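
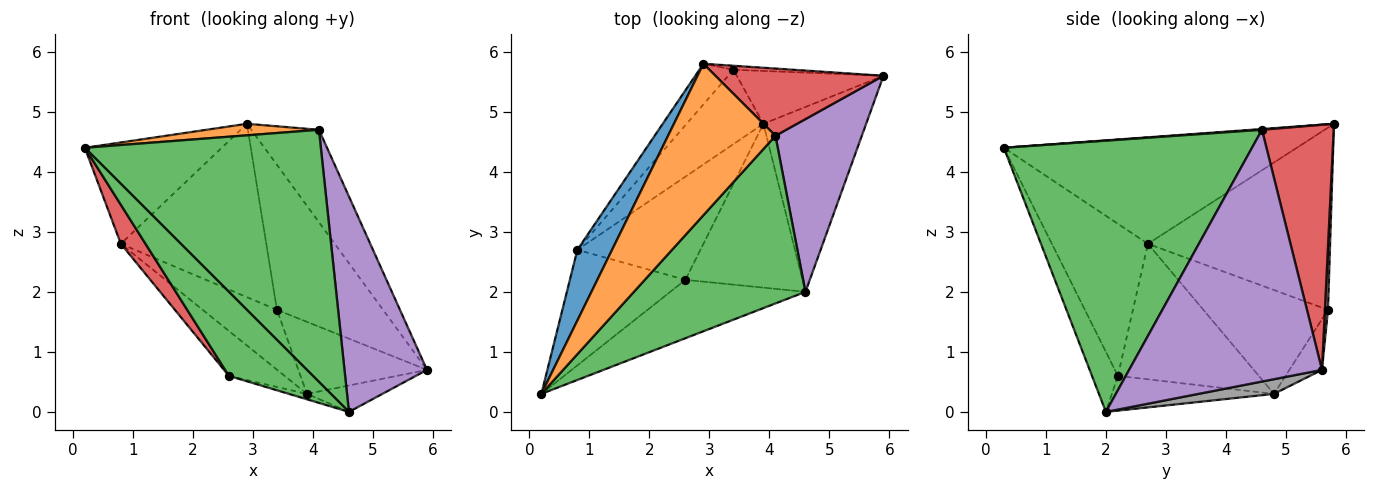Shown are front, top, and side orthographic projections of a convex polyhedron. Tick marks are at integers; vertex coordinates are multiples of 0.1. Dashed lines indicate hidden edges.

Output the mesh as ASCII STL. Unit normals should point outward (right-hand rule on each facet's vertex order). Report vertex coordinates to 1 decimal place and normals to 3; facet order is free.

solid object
 facet normal -0.869 0.406 0.283
  outer loop
   vertex 0.8 2.7 2.8
   vertex 0.2 0.3 4.4
   vertex 2.9 5.8 4.8
  endloop
 endfacet
 facet normal 0.007 -0.076 0.997
  outer loop
   vertex 4.1 4.6 4.7
   vertex 2.9 5.8 4.8
   vertex 0.2 0.3 4.4
  endloop
 endfacet
 facet normal 0.659 -0.627 0.417
  outer loop
   vertex 4.1 4.6 4.7
   vertex 0.2 0.3 4.4
   vertex 4.6 2.0 0.0
  endloop
 endfacet
 facet normal 0.651 0.614 0.446
  outer loop
   vertex 4.1 4.6 4.7
   vertex 5.9 5.6 0.7
   vertex 2.9 5.8 4.8
  endloop
 endfacet
 facet normal 0.877 -0.375 0.301
  outer loop
   vertex 4.1 4.6 4.7
   vertex 4.6 2.0 0.0
   vertex 5.9 5.6 0.7
  endloop
 endfacet
 facet normal 0.029 0.999 -0.028
  outer loop
   vertex 3.4 5.7 1.7
   vertex 2.9 5.8 4.8
   vertex 5.9 5.6 0.7
  endloop
 endfacet
 facet normal -0.773 0.617 -0.145
  outer loop
   vertex 3.4 5.7 1.7
   vertex 0.8 2.7 2.8
   vertex 2.9 5.8 4.8
  endloop
 endfacet
 facet normal 0.140 0.140 -0.980
  outer loop
   vertex 3.9 4.8 0.3
   vertex 5.9 5.6 0.7
   vertex 4.6 2.0 0.0
  endloop
 endfacet
 facet normal -0.200 0.790 -0.579
  outer loop
   vertex 3.9 4.8 0.3
   vertex 3.4 5.7 1.7
   vertex 5.9 5.6 0.7
  endloop
 endfacet
 facet normal -0.725 0.432 -0.537
  outer loop
   vertex 3.9 4.8 0.3
   vertex 0.8 2.7 2.8
   vertex 3.4 5.7 1.7
  endloop
 endfacet
 facet normal -0.284 0.032 -0.958
  outer loop
   vertex 2.6 2.2 0.6
   vertex 3.9 4.8 0.3
   vertex 4.6 2.0 0.0
  endloop
 endfacet
 facet normal -0.711 0.281 -0.645
  outer loop
   vertex 2.6 2.2 0.6
   vertex 0.8 2.7 2.8
   vertex 3.9 4.8 0.3
  endloop
 endfacet
 facet normal -0.246 -0.796 -0.553
  outer loop
   vertex 2.6 2.2 0.6
   vertex 4.6 2.0 0.0
   vertex 0.2 0.3 4.4
  endloop
 endfacet
 facet normal -0.780 -0.200 -0.593
  outer loop
   vertex 2.6 2.2 0.6
   vertex 0.2 0.3 4.4
   vertex 0.8 2.7 2.8
  endloop
 endfacet
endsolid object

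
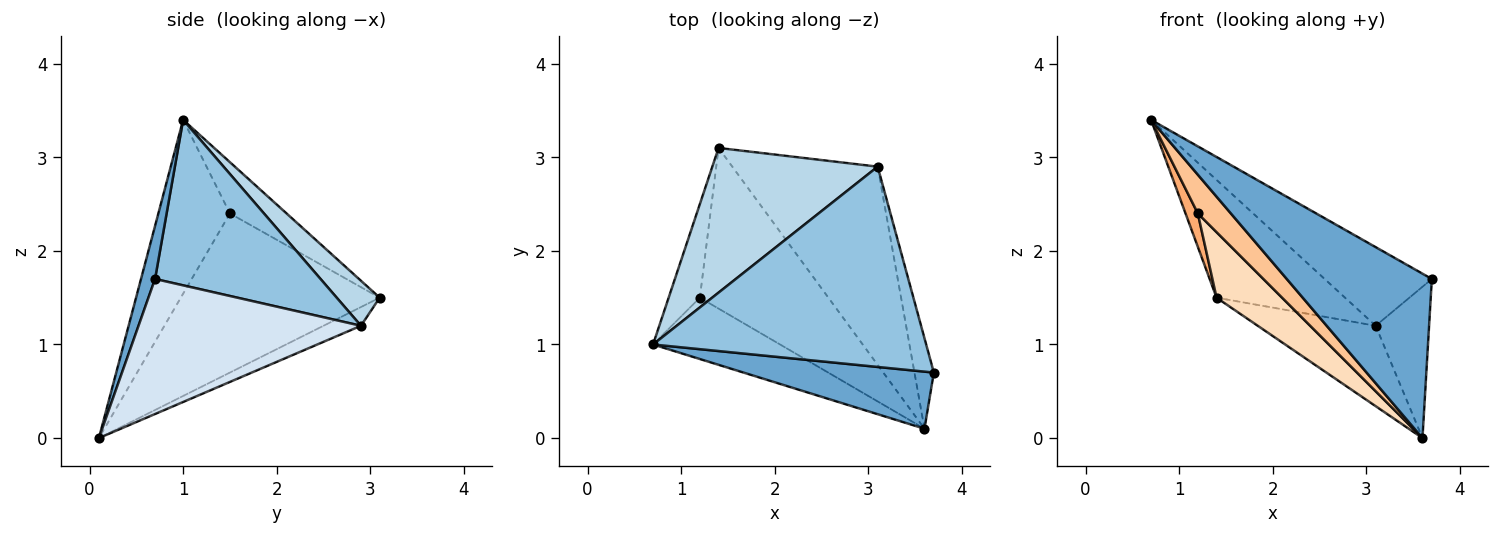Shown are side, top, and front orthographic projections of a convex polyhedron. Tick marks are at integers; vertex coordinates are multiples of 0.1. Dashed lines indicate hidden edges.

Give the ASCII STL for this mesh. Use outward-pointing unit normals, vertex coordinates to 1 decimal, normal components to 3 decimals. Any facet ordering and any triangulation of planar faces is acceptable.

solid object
 facet normal 0.091 -0.941 0.327
  outer loop
   vertex 3.6 0.1 0.0
   vertex 3.7 0.7 1.7
   vertex 0.7 1.0 3.4
  endloop
 endfacet
 facet normal 0.491 0.318 0.811
  outer loop
   vertex 3.1 2.9 1.2
   vertex 0.7 1.0 3.4
   vertex 3.7 0.7 1.7
  endloop
 endfacet
 facet normal 0.207 0.618 0.759
  outer loop
   vertex 3.1 2.9 1.2
   vertex 1.4 3.1 1.5
   vertex 0.7 1.0 3.4
  endloop
 endfacet
 facet normal 0.963 0.231 -0.138
  outer loop
   vertex 3.1 2.9 1.2
   vertex 3.7 0.7 1.7
   vertex 3.6 0.1 0.0
  endloop
 endfacet
 facet normal -0.118 0.373 -0.920
  outer loop
   vertex 3.1 2.9 1.2
   vertex 3.6 0.1 0.0
   vertex 1.4 3.1 1.5
  endloop
 endfacet
 facet normal -0.840 -0.183 -0.511
  outer loop
   vertex 1.2 1.5 2.4
   vertex 0.7 1.0 3.4
   vertex 1.4 3.1 1.5
  endloop
 endfacet
 facet normal -0.757 -0.349 -0.553
  outer loop
   vertex 1.2 1.5 2.4
   vertex 3.6 0.1 0.0
   vertex 0.7 1.0 3.4
  endloop
 endfacet
 facet normal -0.754 -0.248 -0.609
  outer loop
   vertex 1.2 1.5 2.4
   vertex 1.4 3.1 1.5
   vertex 3.6 0.1 0.0
  endloop
 endfacet
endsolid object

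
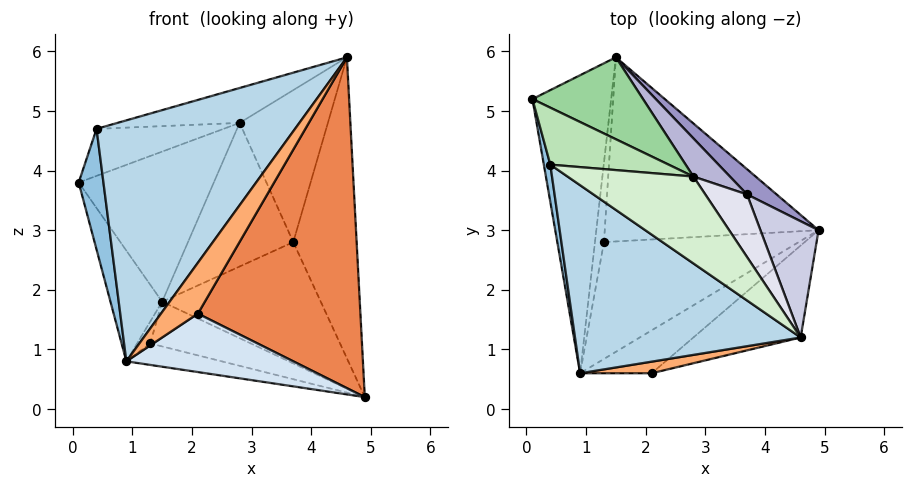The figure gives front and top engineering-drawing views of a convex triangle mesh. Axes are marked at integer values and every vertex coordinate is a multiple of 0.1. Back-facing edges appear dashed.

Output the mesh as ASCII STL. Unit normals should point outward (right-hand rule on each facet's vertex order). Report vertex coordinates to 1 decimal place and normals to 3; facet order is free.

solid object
 facet normal -0.834 0.192 -0.517
  outer loop
   vertex 1.5 5.9 1.8
   vertex 0.9 0.6 0.8
   vertex 0.1 5.2 3.8
  endloop
 endfacet
 facet normal -0.975 -0.212 0.066
  outer loop
   vertex 0.4 4.1 4.7
   vertex 0.1 5.2 3.8
   vertex 0.9 0.6 0.8
  endloop
 endfacet
 facet normal -0.584 -0.640 0.499
  outer loop
   vertex 0.4 4.1 4.7
   vertex 0.9 0.6 0.8
   vertex 4.6 1.2 5.9
  endloop
 endfacet
 facet normal 0.367 -0.750 -0.551
  outer loop
   vertex 2.1 0.6 1.6
   vertex 0.9 0.6 0.8
   vertex 4.9 3.0 0.2
  endloop
 endfacet
 facet normal 0.569 -0.792 -0.220
  outer loop
   vertex 2.1 0.6 1.6
   vertex 4.9 3.0 0.2
   vertex 4.6 1.2 5.9
  endloop
 endfacet
 facet normal -0.147 -0.964 0.220
  outer loop
   vertex 2.1 0.6 1.6
   vertex 4.6 1.2 5.9
   vertex 0.9 0.6 0.8
  endloop
 endfacet
 facet normal -0.248 0.175 -0.953
  outer loop
   vertex 1.3 2.8 1.1
   vertex 4.9 3.0 0.2
   vertex 0.9 0.6 0.8
  endloop
 endfacet
 facet normal -0.248 0.229 -0.941
  outer loop
   vertex 1.3 2.8 1.1
   vertex 1.5 5.9 1.8
   vertex 4.9 3.0 0.2
  endloop
 endfacet
 facet normal -0.592 0.214 -0.777
  outer loop
   vertex 1.3 2.8 1.1
   vertex 0.9 0.6 0.8
   vertex 1.5 5.9 1.8
  endloop
 endfacet
 facet normal 0.238 0.853 0.465
  outer loop
   vertex 2.8 3.9 4.8
   vertex 1.5 5.9 1.8
   vertex 0.1 5.2 3.8
  endloop
 endfacet
 facet normal 0.021 0.637 0.771
  outer loop
   vertex 2.8 3.9 4.8
   vertex 0.1 5.2 3.8
   vertex 0.4 4.1 4.7
  endloop
 endfacet
 facet normal -0.008 0.373 0.928
  outer loop
   vertex 2.8 3.9 4.8
   vertex 0.4 4.1 4.7
   vertex 4.6 1.2 5.9
  endloop
 endfacet
 facet normal 0.681 0.717 0.149
  outer loop
   vertex 3.7 3.6 2.8
   vertex 4.9 3.0 0.2
   vertex 1.5 5.9 1.8
  endloop
 endfacet
 facet normal 0.666 0.721 0.192
  outer loop
   vertex 3.7 3.6 2.8
   vertex 1.5 5.9 1.8
   vertex 2.8 3.9 4.8
  endloop
 endfacet
 facet normal 0.780 0.584 0.225
  outer loop
   vertex 3.7 3.6 2.8
   vertex 4.6 1.2 5.9
   vertex 4.9 3.0 0.2
  endloop
 endfacet
 facet normal 0.756 0.605 0.249
  outer loop
   vertex 3.7 3.6 2.8
   vertex 2.8 3.9 4.8
   vertex 4.6 1.2 5.9
  endloop
 endfacet
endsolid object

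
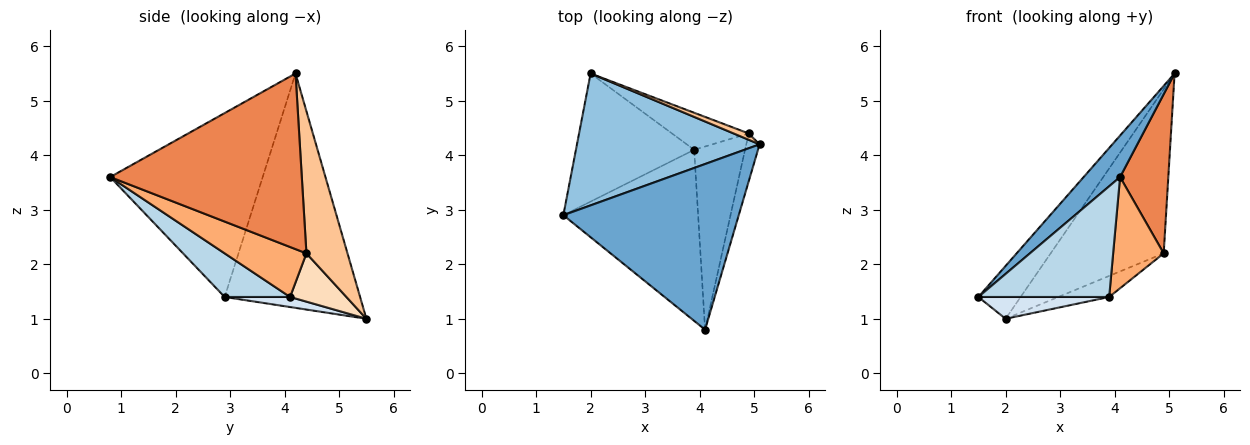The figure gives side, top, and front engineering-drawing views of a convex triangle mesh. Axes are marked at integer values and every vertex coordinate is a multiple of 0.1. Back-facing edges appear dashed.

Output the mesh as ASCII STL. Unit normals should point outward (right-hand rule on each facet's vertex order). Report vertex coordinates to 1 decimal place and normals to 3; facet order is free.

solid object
 facet normal -0.713 -0.170 0.680
  outer loop
   vertex 4.1 0.8 3.6
   vertex 5.1 4.2 5.5
   vertex 1.5 2.9 1.4
  endloop
 endfacet
 facet normal -0.766 0.239 0.597
  outer loop
   vertex 2.0 5.5 1.0
   vertex 1.5 2.9 1.4
   vertex 5.1 4.2 5.5
  endloop
 endfacet
 facet normal 0.262 -0.524 -0.810
  outer loop
   vertex 3.9 4.1 1.4
   vertex 4.1 0.8 3.6
   vertex 1.5 2.9 1.4
  endloop
 endfacet
 facet normal 0.084 -0.167 -0.982
  outer loop
   vertex 3.9 4.1 1.4
   vertex 1.5 2.9 1.4
   vertex 2.0 5.5 1.0
  endloop
 endfacet
 facet normal 0.967 -0.243 -0.073
  outer loop
   vertex 4.9 4.4 2.2
   vertex 5.1 4.2 5.5
   vertex 4.1 0.8 3.6
  endloop
 endfacet
 facet normal 0.643 -0.397 -0.655
  outer loop
   vertex 4.9 4.4 2.2
   vertex 4.1 0.8 3.6
   vertex 3.9 4.1 1.4
  endloop
 endfacet
 facet normal 0.341 0.939 0.036
  outer loop
   vertex 4.9 4.4 2.2
   vertex 2.0 5.5 1.0
   vertex 5.1 4.2 5.5
  endloop
 endfacet
 facet normal 0.480 0.434 -0.763
  outer loop
   vertex 4.9 4.4 2.2
   vertex 3.9 4.1 1.4
   vertex 2.0 5.5 1.0
  endloop
 endfacet
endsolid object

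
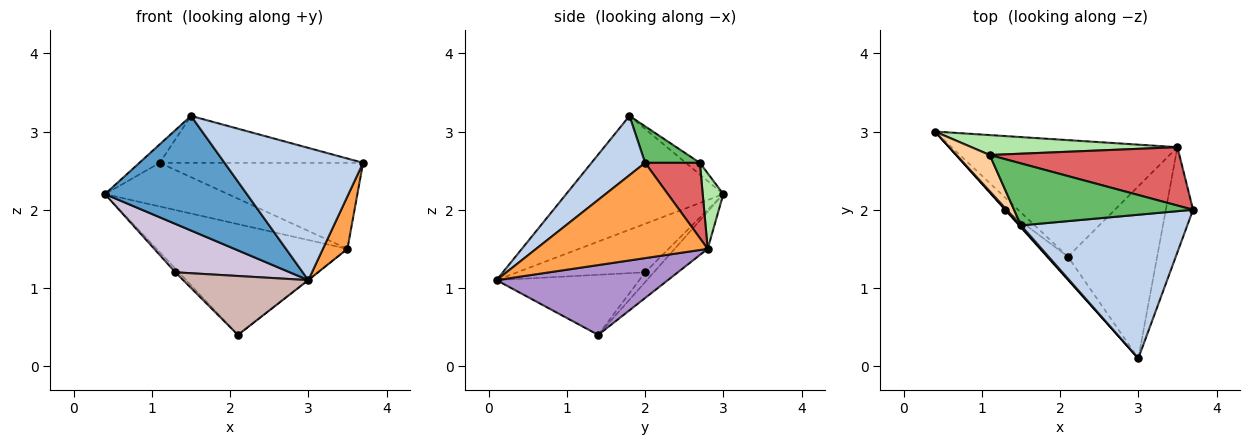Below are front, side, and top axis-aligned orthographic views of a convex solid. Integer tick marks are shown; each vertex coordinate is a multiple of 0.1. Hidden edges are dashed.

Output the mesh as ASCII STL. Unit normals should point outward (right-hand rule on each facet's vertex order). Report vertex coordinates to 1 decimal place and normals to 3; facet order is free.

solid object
 facet normal -0.742 -0.670 0.012
  outer loop
   vertex 1.5 1.8 3.2
   vertex 0.4 3.0 2.2
   vertex 3.0 0.1 1.1
  endloop
 endfacet
 facet normal 0.254 -0.655 0.712
  outer loop
   vertex 1.5 1.8 3.2
   vertex 3.0 0.1 1.1
   vertex 3.7 2.0 2.6
  endloop
 endfacet
 facet normal 0.953 -0.136 -0.272
  outer loop
   vertex 3.5 2.8 1.5
   vertex 3.7 2.0 2.6
   vertex 3.0 0.1 1.1
  endloop
 endfacet
 facet normal -0.300 0.433 0.850
  outer loop
   vertex 1.1 2.7 2.6
   vertex 0.4 3.0 2.2
   vertex 1.5 1.8 3.2
  endloop
 endfacet
 facet normal 0.160 0.596 0.787
  outer loop
   vertex 1.1 2.7 2.6
   vertex 1.5 1.8 3.2
   vertex 3.7 2.0 2.6
  endloop
 endfacet
 facet normal 0.151 0.899 0.411
  outer loop
   vertex 1.1 2.7 2.6
   vertex 3.5 2.8 1.5
   vertex 0.4 3.0 2.2
  endloop
 endfacet
 facet normal 0.217 0.808 0.548
  outer loop
   vertex 1.1 2.7 2.6
   vertex 3.7 2.0 2.6
   vertex 3.5 2.8 1.5
  endloop
 endfacet
 facet normal -0.118 0.684 -0.720
  outer loop
   vertex 2.1 1.4 0.4
   vertex 0.4 3.0 2.2
   vertex 3.5 2.8 1.5
  endloop
 endfacet
 facet normal 0.616 0.003 -0.788
  outer loop
   vertex 2.1 1.4 0.4
   vertex 3.5 2.8 1.5
   vertex 3.0 0.1 1.1
  endloop
 endfacet
 facet normal -0.745 -0.667 -0.004
  outer loop
   vertex 1.3 2.0 1.2
   vertex 3.0 0.1 1.1
   vertex 0.4 3.0 2.2
  endloop
 endfacet
 facet normal -0.592 0.237 -0.770
  outer loop
   vertex 1.3 2.0 1.2
   vertex 0.4 3.0 2.2
   vertex 2.1 1.4 0.4
  endloop
 endfacet
 facet normal -0.728 -0.638 -0.249
  outer loop
   vertex 1.3 2.0 1.2
   vertex 2.1 1.4 0.4
   vertex 3.0 0.1 1.1
  endloop
 endfacet
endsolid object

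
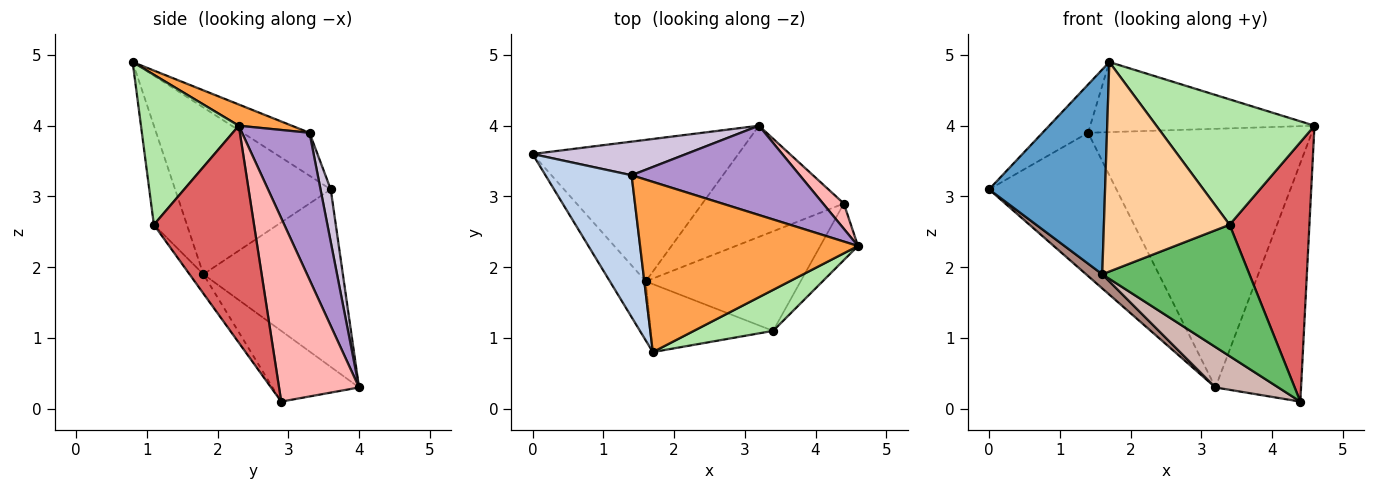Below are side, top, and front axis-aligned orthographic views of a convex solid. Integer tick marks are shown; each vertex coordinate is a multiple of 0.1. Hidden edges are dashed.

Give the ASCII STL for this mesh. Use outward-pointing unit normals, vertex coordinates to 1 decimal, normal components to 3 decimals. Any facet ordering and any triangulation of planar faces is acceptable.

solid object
 facet normal -0.790 -0.589 -0.170
  outer loop
   vertex 1.6 1.8 1.9
   vertex 1.7 0.8 4.9
   vertex 0.0 3.6 3.1
  endloop
 endfacet
 facet normal -0.427 0.291 0.856
  outer loop
   vertex 1.4 3.3 3.9
   vertex 0.0 3.6 3.1
   vertex 1.7 0.8 4.9
  endloop
 endfacet
 facet normal 0.090 0.379 0.921
  outer loop
   vertex 1.4 3.3 3.9
   vertex 1.7 0.8 4.9
   vertex 4.6 2.3 4.0
  endloop
 endfacet
 facet normal -0.242 -0.923 -0.300
  outer loop
   vertex 3.4 1.1 2.6
   vertex 1.7 0.8 4.9
   vertex 1.6 1.8 1.9
  endloop
 endfacet
 facet normal -0.075 -0.795 -0.602
  outer loop
   vertex 3.4 1.1 2.6
   vertex 1.6 1.8 1.9
   vertex 4.4 2.9 0.1
  endloop
 endfacet
 facet normal 0.507 -0.819 0.268
  outer loop
   vertex 3.4 1.1 2.6
   vertex 4.6 2.3 4.0
   vertex 1.7 0.8 4.9
  endloop
 endfacet
 facet normal 0.775 -0.618 -0.135
  outer loop
   vertex 3.4 1.1 2.6
   vertex 4.4 2.9 0.1
   vertex 4.6 2.3 4.0
  endloop
 endfacet
 facet normal 0.681 0.729 0.077
  outer loop
   vertex 3.2 4.0 0.3
   vertex 4.6 2.3 4.0
   vertex 4.4 2.9 0.1
  endloop
 endfacet
 facet normal 0.274 0.909 0.314
  outer loop
   vertex 3.2 4.0 0.3
   vertex 1.4 3.3 3.9
   vertex 4.6 2.3 4.0
  endloop
 endfacet
 facet normal 0.078 0.971 0.228
  outer loop
   vertex 3.2 4.0 0.3
   vertex 0.0 3.6 3.1
   vertex 1.4 3.3 3.9
  endloop
 endfacet
 facet normal -0.651 -0.076 -0.755
  outer loop
   vertex 3.2 4.0 0.3
   vertex 1.6 1.8 1.9
   vertex 0.0 3.6 3.1
  endloop
 endfacet
 facet normal -0.425 -0.309 -0.851
  outer loop
   vertex 3.2 4.0 0.3
   vertex 4.4 2.9 0.1
   vertex 1.6 1.8 1.9
  endloop
 endfacet
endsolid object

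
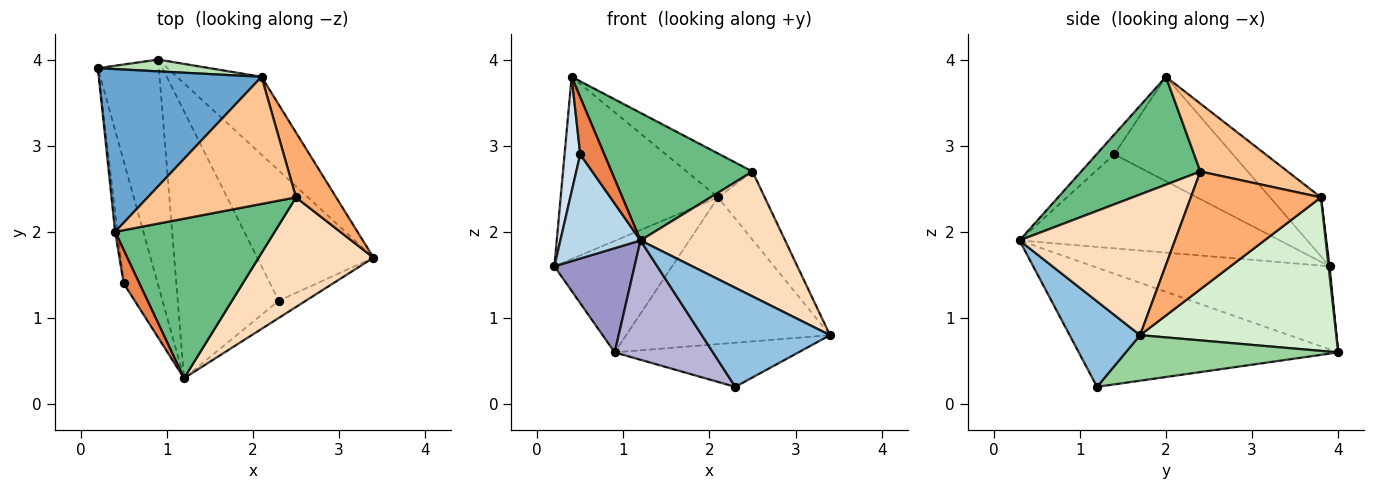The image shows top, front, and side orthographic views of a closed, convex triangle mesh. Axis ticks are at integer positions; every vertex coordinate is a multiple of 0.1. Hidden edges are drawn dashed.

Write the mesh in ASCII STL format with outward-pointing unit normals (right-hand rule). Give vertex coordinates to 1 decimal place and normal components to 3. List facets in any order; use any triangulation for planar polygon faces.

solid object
 facet normal -0.234 0.725 0.648
  outer loop
   vertex 2.1 3.8 2.4
   vertex 0.2 3.9 1.6
   vertex 0.4 2.0 3.8
  endloop
 endfacet
 facet normal 0.476 -0.866 -0.151
  outer loop
   vertex 2.3 1.2 0.2
   vertex 3.4 1.7 0.8
   vertex 1.2 0.3 1.9
  endloop
 endfacet
 facet normal -0.903 -0.278 -0.326
  outer loop
   vertex 0.5 1.4 2.9
   vertex 0.2 3.9 1.6
   vertex 1.2 0.3 1.9
  endloop
 endfacet
 facet normal -0.991 -0.131 -0.023
  outer loop
   vertex 0.5 1.4 2.9
   vertex 0.4 2.0 3.8
   vertex 0.2 3.9 1.6
  endloop
 endfacet
 facet normal -0.536 -0.729 0.426
  outer loop
   vertex 0.5 1.4 2.9
   vertex 1.2 0.3 1.9
   vertex 0.4 2.0 3.8
  endloop
 endfacet
 facet normal 0.896 0.322 0.306
  outer loop
   vertex 2.5 2.4 2.7
   vertex 3.4 1.7 0.8
   vertex 2.1 3.8 2.4
  endloop
 endfacet
 facet normal 0.397 0.299 0.867
  outer loop
   vertex 2.5 2.4 2.7
   vertex 2.1 3.8 2.4
   vertex 0.4 2.0 3.8
  endloop
 endfacet
 facet normal 0.629 -0.585 0.513
  outer loop
   vertex 2.5 2.4 2.7
   vertex 1.2 0.3 1.9
   vertex 3.4 1.7 0.8
  endloop
 endfacet
 facet normal 0.467 -0.552 0.691
  outer loop
   vertex 2.5 2.4 2.7
   vertex 0.4 2.0 3.8
   vertex 1.2 0.3 1.9
  endloop
 endfacet
 facet normal 0.348 0.301 -0.888
  outer loop
   vertex 0.9 4.0 0.6
   vertex 3.4 1.7 0.8
   vertex 2.3 1.2 0.2
  endloop
 endfacet
 facet normal 0.008 0.994 0.105
  outer loop
   vertex 0.9 4.0 0.6
   vertex 0.2 3.9 1.6
   vertex 2.1 3.8 2.4
  endloop
 endfacet
 facet normal 0.648 0.673 -0.357
  outer loop
   vertex 0.9 4.0 0.6
   vertex 2.1 3.8 2.4
   vertex 3.4 1.7 0.8
  endloop
 endfacet
 facet normal -0.778 -0.264 -0.571
  outer loop
   vertex 0.9 4.0 0.6
   vertex 1.2 0.3 1.9
   vertex 0.2 3.9 1.6
  endloop
 endfacet
 facet normal -0.733 -0.278 -0.621
  outer loop
   vertex 0.9 4.0 0.6
   vertex 2.3 1.2 0.2
   vertex 1.2 0.3 1.9
  endloop
 endfacet
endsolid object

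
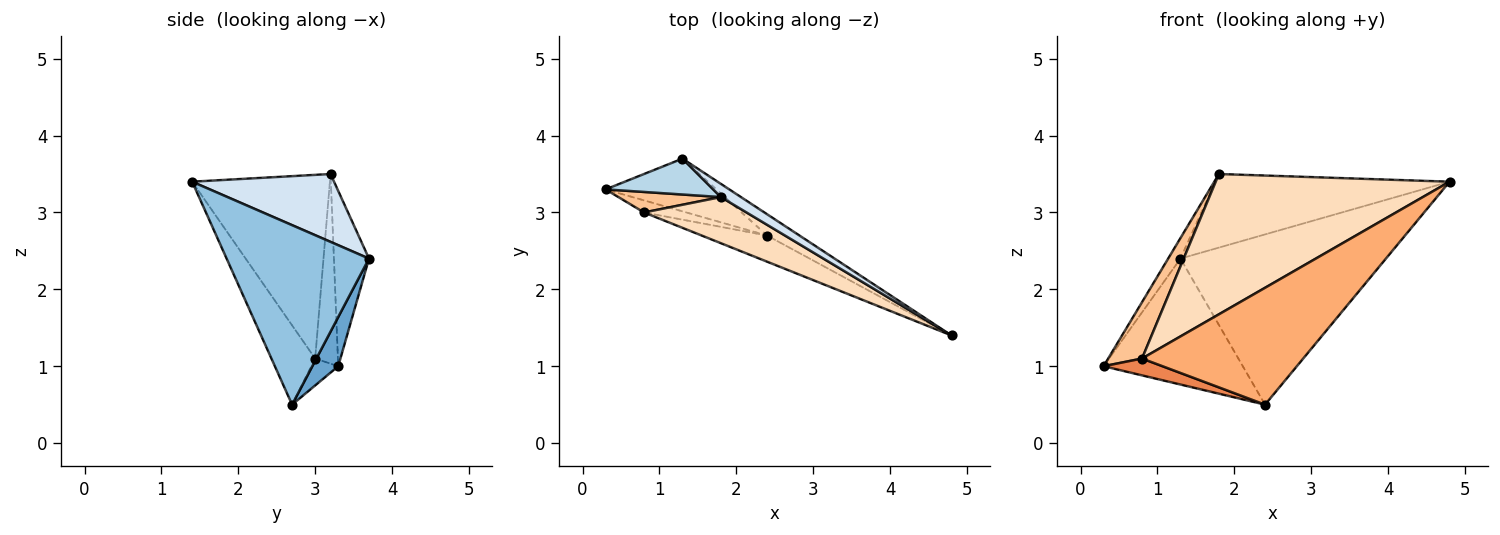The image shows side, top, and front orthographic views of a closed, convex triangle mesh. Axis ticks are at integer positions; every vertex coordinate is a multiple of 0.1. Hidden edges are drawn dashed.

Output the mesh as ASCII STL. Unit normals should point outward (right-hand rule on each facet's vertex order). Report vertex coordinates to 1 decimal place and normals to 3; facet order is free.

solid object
 facet normal 0.169 0.909 -0.381
  outer loop
   vertex 2.4 2.7 0.5
   vertex 0.3 3.3 1.0
   vertex 1.3 3.7 2.4
  endloop
 endfacet
 facet normal 0.567 0.818 -0.102
  outer loop
   vertex 2.4 2.7 0.5
   vertex 1.3 3.7 2.4
   vertex 4.8 1.4 3.4
  endloop
 endfacet
 facet normal -0.816 0.286 0.501
  outer loop
   vertex 1.8 3.2 3.5
   vertex 1.3 3.7 2.4
   vertex 0.3 3.3 1.0
  endloop
 endfacet
 facet normal 0.512 0.845 0.151
  outer loop
   vertex 1.8 3.2 3.5
   vertex 4.8 1.4 3.4
   vertex 1.3 3.7 2.4
  endloop
 endfacet
 facet normal -0.348 -0.762 -0.547
  outer loop
   vertex 0.8 3.0 1.1
   vertex 0.3 3.3 1.0
   vertex 2.4 2.7 0.5
  endloop
 endfacet
 facet normal -0.256 -0.943 -0.211
  outer loop
   vertex 0.8 3.0 1.1
   vertex 2.4 2.7 0.5
   vertex 4.8 1.4 3.4
  endloop
 endfacet
 facet normal -0.534 -0.794 0.289
  outer loop
   vertex 0.8 3.0 1.1
   vertex 1.8 3.2 3.5
   vertex 0.3 3.3 1.0
  endloop
 endfacet
 facet normal -0.488 -0.829 0.273
  outer loop
   vertex 0.8 3.0 1.1
   vertex 4.8 1.4 3.4
   vertex 1.8 3.2 3.5
  endloop
 endfacet
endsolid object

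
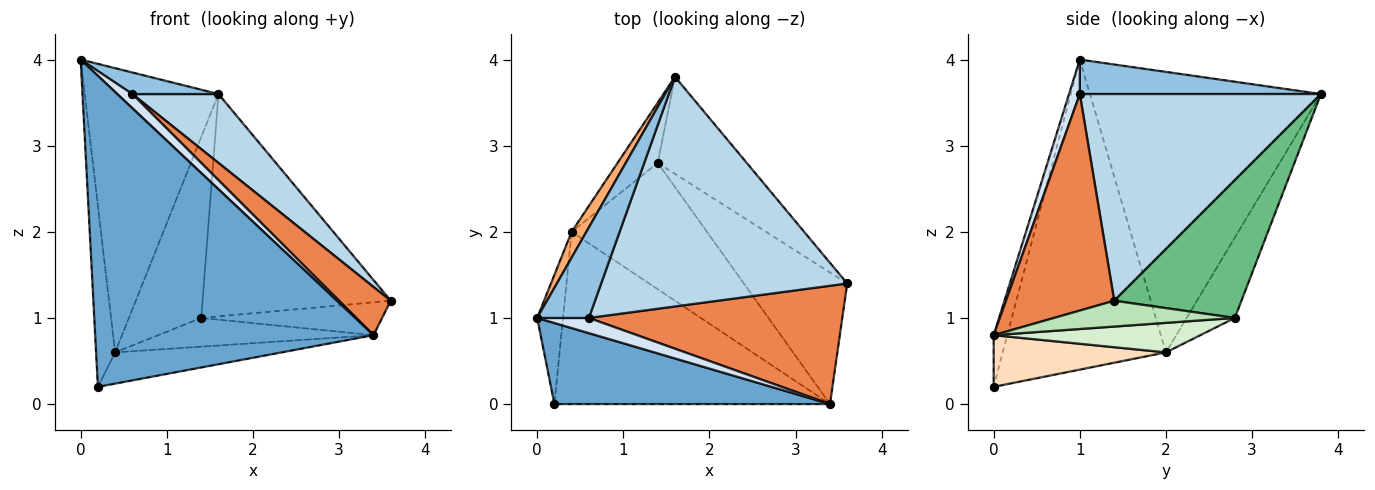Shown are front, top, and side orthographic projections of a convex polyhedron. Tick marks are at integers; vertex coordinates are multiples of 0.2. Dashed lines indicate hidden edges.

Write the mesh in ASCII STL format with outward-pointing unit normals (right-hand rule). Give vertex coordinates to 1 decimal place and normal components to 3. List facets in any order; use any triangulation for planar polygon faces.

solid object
 facet normal -0.047 -0.967 0.252
  outer loop
   vertex 3.4 0.0 0.8
   vertex 0.0 1.0 4.0
   vertex 0.2 0.0 0.2
  endloop
 endfacet
 facet normal 0.544 -0.194 0.816
  outer loop
   vertex 0.6 1.0 3.6
   vertex 1.6 3.8 3.6
   vertex 0.0 1.0 4.0
  endloop
 endfacet
 facet normal 0.627 -0.224 0.746
  outer loop
   vertex 0.6 1.0 3.6
   vertex 3.6 1.4 1.2
   vertex 1.6 3.8 3.6
  endloop
 endfacet
 facet normal 0.438 -0.613 0.657
  outer loop
   vertex 0.6 1.0 3.6
   vertex 0.0 1.0 4.0
   vertex 3.4 0.0 0.8
  endloop
 endfacet
 facet normal 0.620 -0.296 0.726
  outer loop
   vertex 0.6 1.0 3.6
   vertex 3.4 0.0 0.8
   vertex 3.6 1.4 1.2
  endloop
 endfacet
 facet normal -0.865 0.501 0.046
  outer loop
   vertex 0.4 2.0 0.6
   vertex 0.0 1.0 4.0
   vertex 1.6 3.8 3.6
  endloop
 endfacet
 facet normal -0.990 0.115 -0.082
  outer loop
   vertex 0.4 2.0 0.6
   vertex 0.2 0.0 0.2
   vertex 0.0 1.0 4.0
  endloop
 endfacet
 facet normal 0.181 0.175 -0.968
  outer loop
   vertex 0.4 2.0 0.6
   vertex 3.4 0.0 0.8
   vertex 0.2 0.0 0.2
  endloop
 endfacet
 facet normal 0.527 0.779 -0.340
  outer loop
   vertex 1.4 2.8 1.0
   vertex 1.6 3.8 3.6
   vertex 3.6 1.4 1.2
  endloop
 endfacet
 facet normal -0.535 0.802 -0.267
  outer loop
   vertex 1.4 2.8 1.0
   vertex 0.4 2.0 0.6
   vertex 1.6 3.8 3.6
  endloop
 endfacet
 facet normal 0.236 0.236 -0.943
  outer loop
   vertex 1.4 2.8 1.0
   vertex 3.6 1.4 1.2
   vertex 3.4 0.0 0.8
  endloop
 endfacet
 facet normal 0.208 0.217 -0.954
  outer loop
   vertex 1.4 2.8 1.0
   vertex 3.4 0.0 0.8
   vertex 0.4 2.0 0.6
  endloop
 endfacet
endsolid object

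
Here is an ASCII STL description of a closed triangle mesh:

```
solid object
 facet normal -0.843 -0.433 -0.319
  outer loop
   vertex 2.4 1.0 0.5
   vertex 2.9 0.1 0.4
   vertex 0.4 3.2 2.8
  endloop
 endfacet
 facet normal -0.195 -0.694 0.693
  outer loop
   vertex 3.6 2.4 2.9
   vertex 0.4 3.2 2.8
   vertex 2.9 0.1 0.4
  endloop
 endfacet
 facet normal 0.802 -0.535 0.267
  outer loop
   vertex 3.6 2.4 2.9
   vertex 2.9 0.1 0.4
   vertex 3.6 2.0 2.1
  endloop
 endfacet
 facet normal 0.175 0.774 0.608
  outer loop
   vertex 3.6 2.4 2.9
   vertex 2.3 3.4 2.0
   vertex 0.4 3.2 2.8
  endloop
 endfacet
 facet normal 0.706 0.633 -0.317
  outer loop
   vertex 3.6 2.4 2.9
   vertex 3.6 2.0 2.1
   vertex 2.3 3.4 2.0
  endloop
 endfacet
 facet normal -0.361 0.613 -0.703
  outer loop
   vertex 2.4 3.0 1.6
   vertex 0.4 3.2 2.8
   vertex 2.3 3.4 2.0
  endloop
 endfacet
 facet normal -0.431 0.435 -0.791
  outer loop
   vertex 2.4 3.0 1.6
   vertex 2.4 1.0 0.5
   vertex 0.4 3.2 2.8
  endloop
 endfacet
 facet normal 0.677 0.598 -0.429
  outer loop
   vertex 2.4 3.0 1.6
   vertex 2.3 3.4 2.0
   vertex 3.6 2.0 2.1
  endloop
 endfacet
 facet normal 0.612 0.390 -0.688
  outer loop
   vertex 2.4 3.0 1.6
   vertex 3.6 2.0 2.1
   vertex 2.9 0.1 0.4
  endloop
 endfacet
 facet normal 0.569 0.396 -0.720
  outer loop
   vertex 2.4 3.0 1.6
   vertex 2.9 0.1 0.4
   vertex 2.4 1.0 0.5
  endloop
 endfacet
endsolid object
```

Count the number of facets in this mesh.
10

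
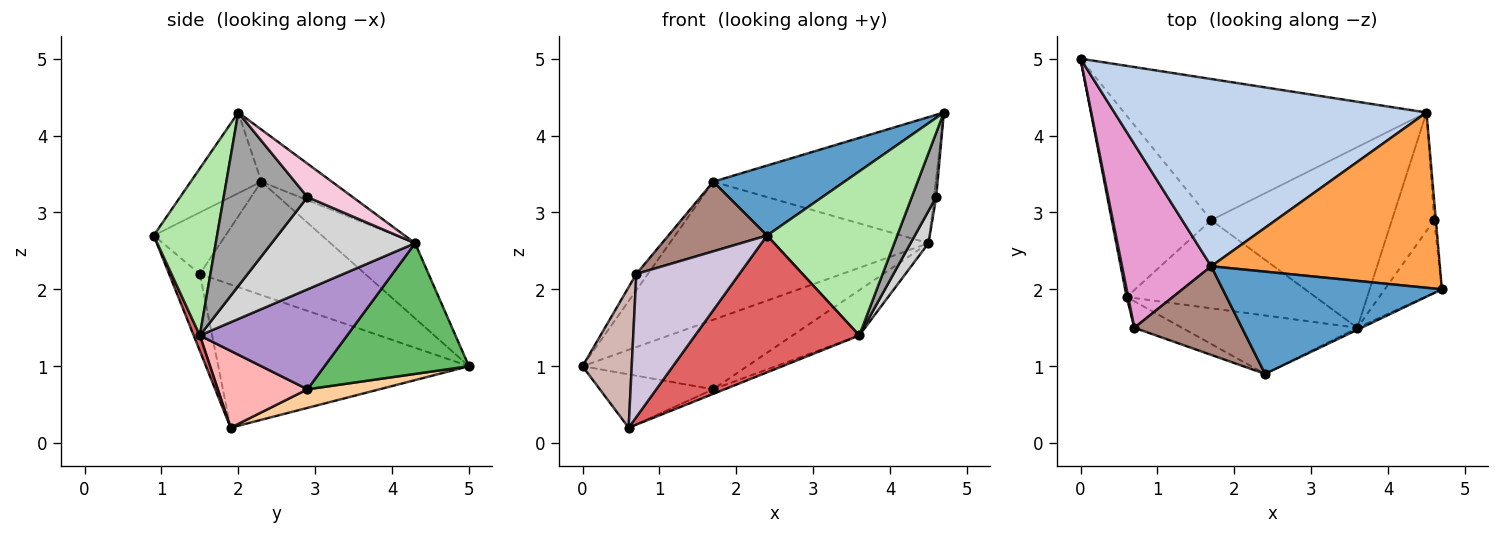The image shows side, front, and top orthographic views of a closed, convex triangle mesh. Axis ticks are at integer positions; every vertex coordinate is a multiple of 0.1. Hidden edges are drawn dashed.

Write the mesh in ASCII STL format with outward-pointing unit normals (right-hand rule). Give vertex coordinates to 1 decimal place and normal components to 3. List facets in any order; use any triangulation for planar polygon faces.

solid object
 facet normal -0.291 -0.540 0.790
  outer loop
   vertex 1.7 2.3 3.4
   vertex 2.4 0.9 2.7
   vertex 4.7 2.0 4.3
  endloop
 endfacet
 facet normal -0.190 0.583 0.790
  outer loop
   vertex 1.7 2.3 3.4
   vertex 4.5 4.3 2.6
   vertex 0.0 5.0 1.0
  endloop
 endfacet
 facet normal -0.182 0.574 0.798
  outer loop
   vertex 1.7 2.3 3.4
   vertex 4.7 2.0 4.3
   vertex 4.5 4.3 2.6
  endloop
 endfacet
 facet normal 0.177 0.278 -0.944
  outer loop
   vertex 1.7 2.9 0.7
   vertex 0.6 1.9 0.2
   vertex 0.0 5.0 1.0
  endloop
 endfacet
 facet normal 0.361 0.412 -0.836
  outer loop
   vertex 1.7 2.9 0.7
   vertex 0.0 5.0 1.0
   vertex 4.5 4.3 2.6
  endloop
 endfacet
 facet normal 0.438 -0.899 -0.011
  outer loop
   vertex 3.6 1.5 1.4
   vertex 4.7 2.0 4.3
   vertex 2.4 0.9 2.7
  endloop
 endfacet
 facet normal 0.034 -0.919 -0.392
  outer loop
   vertex 3.6 1.5 1.4
   vertex 2.4 0.9 2.7
   vertex 0.6 1.9 0.2
  endloop
 endfacet
 facet normal 0.377 0.048 -0.925
  outer loop
   vertex 3.6 1.5 1.4
   vertex 0.6 1.9 0.2
   vertex 1.7 2.9 0.7
  endloop
 endfacet
 facet normal 0.473 0.214 -0.855
  outer loop
   vertex 3.6 1.5 1.4
   vertex 1.7 2.9 0.7
   vertex 4.5 4.3 2.6
  endloop
 endfacet
 facet normal -0.282 -0.943 -0.175
  outer loop
   vertex 0.7 1.5 2.2
   vertex 0.6 1.9 0.2
   vertex 2.4 0.9 2.7
  endloop
 endfacet
 facet normal -0.410 -0.564 0.717
  outer loop
   vertex 0.7 1.5 2.2
   vertex 2.4 0.9 2.7
   vertex 1.7 2.3 3.4
  endloop
 endfacet
 facet normal -0.981 -0.193 0.011
  outer loop
   vertex 0.7 1.5 2.2
   vertex 0.0 5.0 1.0
   vertex 0.6 1.9 0.2
  endloop
 endfacet
 facet normal -0.785 0.055 0.617
  outer loop
   vertex 0.7 1.5 2.2
   vertex 1.7 2.3 3.4
   vertex 0.0 5.0 1.0
  endloop
 endfacet
 facet normal 0.998 0.050 -0.050
  outer loop
   vertex 4.6 2.9 3.2
   vertex 4.5 4.3 2.6
   vertex 4.7 2.0 4.3
  endloop
 endfacet
 facet normal 0.916 -0.267 -0.301
  outer loop
   vertex 4.6 2.9 3.2
   vertex 4.7 2.0 4.3
   vertex 3.6 1.5 1.4
  endloop
 endfacet
 facet normal 0.903 -0.113 -0.414
  outer loop
   vertex 4.6 2.9 3.2
   vertex 3.6 1.5 1.4
   vertex 4.5 4.3 2.6
  endloop
 endfacet
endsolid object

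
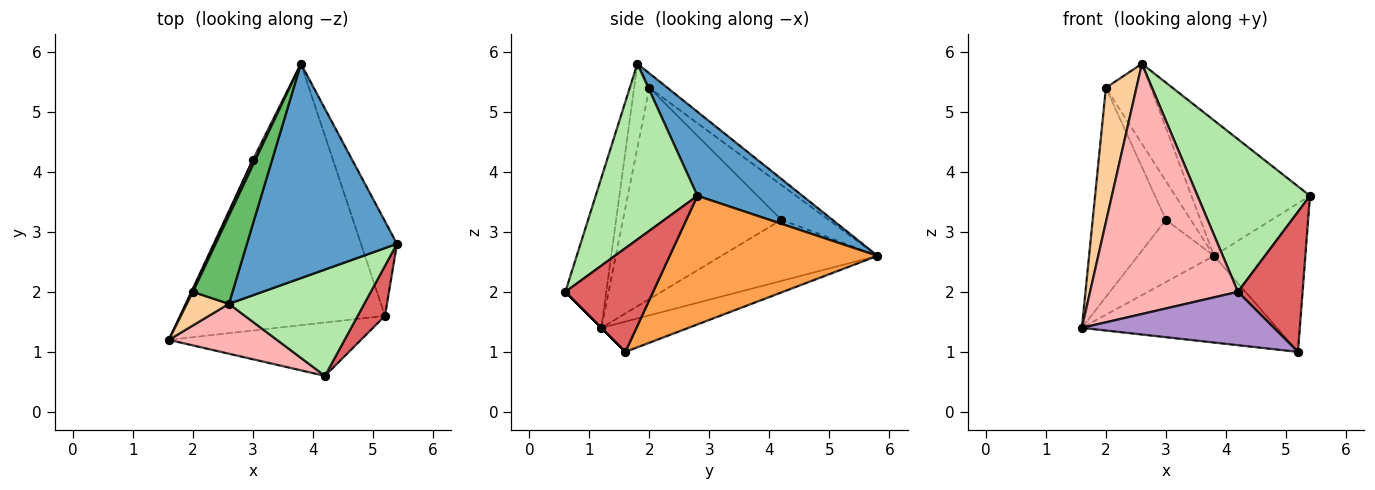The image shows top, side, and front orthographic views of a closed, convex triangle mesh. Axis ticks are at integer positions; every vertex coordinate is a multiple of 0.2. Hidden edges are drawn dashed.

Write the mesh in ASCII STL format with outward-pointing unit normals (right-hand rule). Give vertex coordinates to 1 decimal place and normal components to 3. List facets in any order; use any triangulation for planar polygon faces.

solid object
 facet normal 0.428 0.483 0.764
  outer loop
   vertex 2.6 1.8 5.8
   vertex 5.4 2.8 3.6
   vertex 3.8 5.8 2.6
  endloop
 endfacet
 facet normal -0.139 0.312 -0.940
  outer loop
   vertex 5.2 1.6 1.0
   vertex 1.6 1.2 1.4
   vertex 3.8 5.8 2.6
  endloop
 endfacet
 facet normal 0.887 0.390 -0.248
  outer loop
   vertex 5.2 1.6 1.0
   vertex 3.8 5.8 2.6
   vertex 5.4 2.8 3.6
  endloop
 endfacet
 facet normal -0.436 -0.873 0.218
  outer loop
   vertex 2.0 2.0 5.4
   vertex 1.6 1.2 1.4
   vertex 2.6 1.8 5.8
  endloop
 endfacet
 facet normal -0.260 0.650 0.715
  outer loop
   vertex 2.0 2.0 5.4
   vertex 2.6 1.8 5.8
   vertex 3.8 5.8 2.6
  endloop
 endfacet
 facet normal 0.596 -0.659 0.459
  outer loop
   vertex 4.2 0.6 2.0
   vertex 5.4 2.8 3.6
   vertex 2.6 1.8 5.8
  endloop
 endfacet
 facet normal 0.788 -0.580 0.207
  outer loop
   vertex 4.2 0.6 2.0
   vertex 5.2 1.6 1.0
   vertex 5.4 2.8 3.6
  endloop
 endfacet
 facet normal -0.262 -0.946 0.189
  outer loop
   vertex 4.2 0.6 2.0
   vertex 2.6 1.8 5.8
   vertex 1.6 1.2 1.4
  endloop
 endfacet
 facet normal 0.000 -0.707 -0.707
  outer loop
   vertex 4.2 0.6 2.0
   vertex 1.6 1.2 1.4
   vertex 5.2 1.6 1.0
  endloop
 endfacet
 facet normal -0.899 0.438 -0.031
  outer loop
   vertex 3.0 4.2 3.2
   vertex 3.8 5.8 2.6
   vertex 1.6 1.2 1.4
  endloop
 endfacet
 facet normal -0.908 0.419 0.007
  outer loop
   vertex 3.0 4.2 3.2
   vertex 1.6 1.2 1.4
   vertex 2.0 2.0 5.4
  endloop
 endfacet
 facet normal -0.883 0.465 0.064
  outer loop
   vertex 3.0 4.2 3.2
   vertex 2.0 2.0 5.4
   vertex 3.8 5.8 2.6
  endloop
 endfacet
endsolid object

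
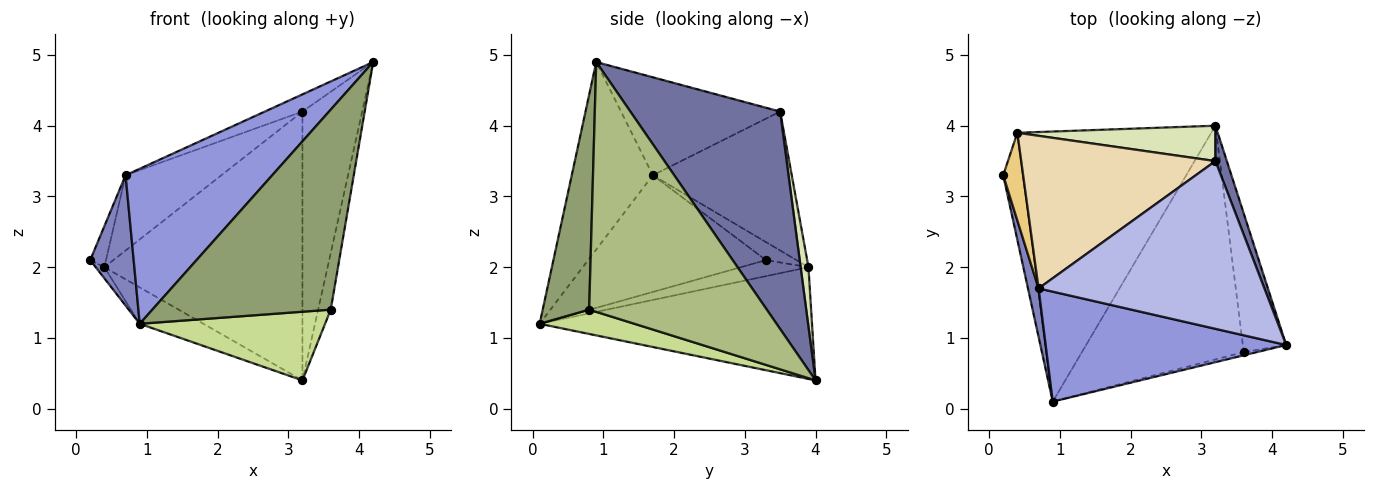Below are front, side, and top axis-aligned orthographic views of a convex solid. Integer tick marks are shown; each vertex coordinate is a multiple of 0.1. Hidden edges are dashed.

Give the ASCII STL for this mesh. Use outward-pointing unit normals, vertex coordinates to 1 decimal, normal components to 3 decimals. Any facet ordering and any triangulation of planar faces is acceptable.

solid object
 facet normal 0.928 0.370 0.049
  outer loop
   vertex 3.2 3.5 4.2
   vertex 4.2 0.9 4.9
   vertex 3.2 4.0 0.4
  endloop
 endfacet
 facet normal -0.968 -0.236 0.088
  outer loop
   vertex 0.7 1.7 3.3
   vertex 0.2 3.3 2.1
   vertex 0.9 0.1 1.2
  endloop
 endfacet
 facet normal -0.411 -0.744 0.527
  outer loop
   vertex 0.7 1.7 3.3
   vertex 0.9 0.1 1.2
   vertex 4.2 0.9 4.9
  endloop
 endfacet
 facet normal -0.396 0.094 0.913
  outer loop
   vertex 0.7 1.7 3.3
   vertex 4.2 0.9 4.9
   vertex 3.2 3.5 4.2
  endloop
 endfacet
 facet normal 0.252 -0.968 -0.016
  outer loop
   vertex 3.6 0.8 1.4
   vertex 4.2 0.9 4.9
   vertex 0.9 0.1 1.2
  endloop
 endfacet
 facet normal 0.983 0.070 -0.170
  outer loop
   vertex 3.6 0.8 1.4
   vertex 3.2 4.0 0.4
   vertex 4.2 0.9 4.9
  endloop
 endfacet
 facet normal 0.143 -0.279 -0.950
  outer loop
   vertex 3.6 0.8 1.4
   vertex 0.9 0.1 1.2
   vertex 3.2 4.0 0.4
  endloop
 endfacet
 facet normal 0.039 0.991 0.130
  outer loop
   vertex 0.4 3.9 2.0
   vertex 3.2 3.5 4.2
   vertex 3.2 4.0 0.4
  endloop
 endfacet
 facet normal -0.628 0.080 -0.774
  outer loop
   vertex 0.4 3.9 2.0
   vertex 0.9 0.1 1.2
   vertex 0.2 3.3 2.1
  endloop
 endfacet
 facet normal -0.496 0.116 -0.861
  outer loop
   vertex 0.4 3.9 2.0
   vertex 3.2 4.0 0.4
   vertex 0.9 0.1 1.2
  endloop
 endfacet
 facet normal -0.633 0.328 0.701
  outer loop
   vertex 0.4 3.9 2.0
   vertex 0.2 3.3 2.1
   vertex 0.7 1.7 3.3
  endloop
 endfacet
 facet normal -0.540 0.372 0.755
  outer loop
   vertex 0.4 3.9 2.0
   vertex 0.7 1.7 3.3
   vertex 3.2 3.5 4.2
  endloop
 endfacet
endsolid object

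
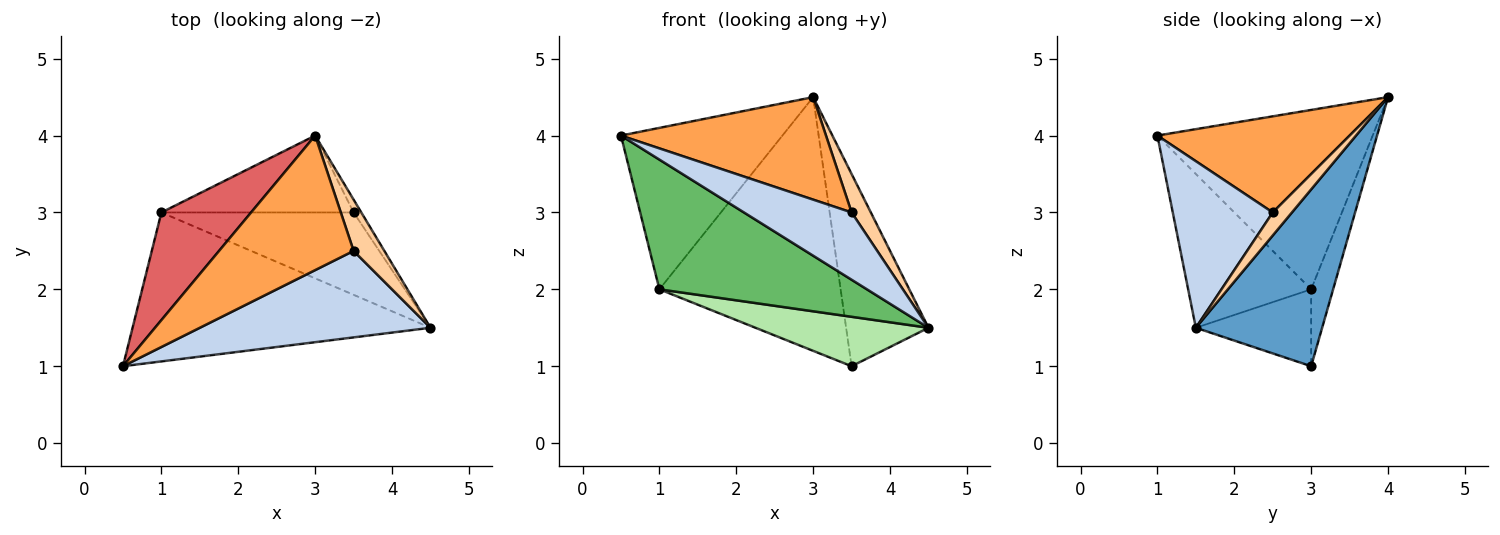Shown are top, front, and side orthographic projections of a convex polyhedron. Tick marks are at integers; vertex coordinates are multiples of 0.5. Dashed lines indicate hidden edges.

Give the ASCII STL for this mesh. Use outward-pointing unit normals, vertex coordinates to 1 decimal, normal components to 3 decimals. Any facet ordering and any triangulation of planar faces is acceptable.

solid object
 facet normal 0.837 0.546 -0.036
  outer loop
   vertex 3.5 3.0 1.0
   vertex 3.0 4.0 4.5
   vertex 4.5 1.5 1.5
  endloop
 endfacet
 facet normal 0.495 -0.533 0.686
  outer loop
   vertex 3.5 2.5 3.0
   vertex 0.5 1.0 4.0
   vertex 4.5 1.5 1.5
  endloop
 endfacet
 facet normal 0.494 -0.527 0.692
  outer loop
   vertex 3.5 2.5 3.0
   vertex 3.0 4.0 4.5
   vertex 0.5 1.0 4.0
  endloop
 endfacet
 facet normal 0.514 -0.514 0.686
  outer loop
   vertex 3.5 2.5 3.0
   vertex 4.5 1.5 1.5
   vertex 3.0 4.0 4.5
  endloop
 endfacet
 facet normal -0.363 -0.612 -0.703
  outer loop
   vertex 1.0 3.0 2.0
   vertex 4.5 1.5 1.5
   vertex 0.5 1.0 4.0
  endloop
 endfacet
 facet normal -0.324 -0.487 -0.811
  outer loop
   vertex 1.0 3.0 2.0
   vertex 3.5 3.0 1.0
   vertex 4.5 1.5 1.5
  endloop
 endfacet
 facet normal -0.743 0.557 0.371
  outer loop
   vertex 1.0 3.0 2.0
   vertex 0.5 1.0 4.0
   vertex 3.0 4.0 4.5
  endloop
 endfacet
 facet normal -0.115 0.951 -0.288
  outer loop
   vertex 1.0 3.0 2.0
   vertex 3.0 4.0 4.5
   vertex 3.5 3.0 1.0
  endloop
 endfacet
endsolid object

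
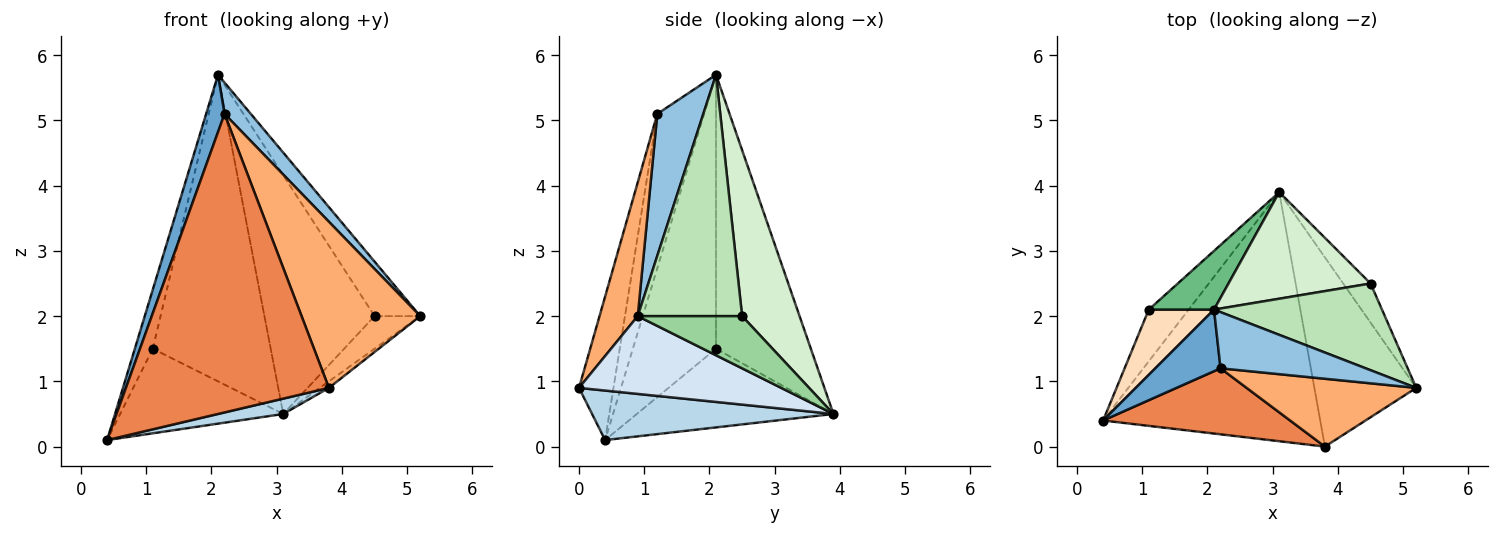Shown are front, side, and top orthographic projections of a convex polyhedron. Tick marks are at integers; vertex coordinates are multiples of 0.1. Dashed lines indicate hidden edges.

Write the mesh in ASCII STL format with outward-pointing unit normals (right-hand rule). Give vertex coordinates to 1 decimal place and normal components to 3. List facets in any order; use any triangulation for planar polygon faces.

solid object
 facet normal -0.866 -0.340 0.366
  outer loop
   vertex 2.2 1.2 5.1
   vertex 2.1 2.1 5.7
   vertex 0.4 0.4 0.1
  endloop
 endfacet
 facet normal 0.649 -0.371 0.664
  outer loop
   vertex 2.2 1.2 5.1
   vertex 5.2 0.9 2.0
   vertex 2.1 2.1 5.7
  endloop
 endfacet
 facet normal 0.222 -0.060 -0.973
  outer loop
   vertex 3.8 0.0 0.9
   vertex 0.4 0.4 0.1
   vertex 3.1 3.9 0.5
  endloop
 endfacet
 facet normal 0.607 0.027 -0.795
  outer loop
   vertex 3.8 0.0 0.9
   vertex 3.1 3.9 0.5
   vertex 5.2 0.9 2.0
  endloop
 endfacet
 facet normal -0.163 -0.963 0.213
  outer loop
   vertex 3.8 0.0 0.9
   vertex 2.2 1.2 5.1
   vertex 0.4 0.4 0.1
  endloop
 endfacet
 facet normal 0.286 -0.887 0.362
  outer loop
   vertex 3.8 0.0 0.9
   vertex 5.2 0.9 2.0
   vertex 2.2 1.2 5.1
  endloop
 endfacet
 facet normal -0.717 0.595 -0.364
  outer loop
   vertex 1.1 2.1 1.5
   vertex 3.1 3.9 0.5
   vertex 0.4 0.4 0.1
  endloop
 endfacet
 facet normal -0.952 0.205 0.227
  outer loop
   vertex 1.1 2.1 1.5
   vertex 0.4 0.4 0.1
   vertex 2.1 2.1 5.7
  endloop
 endfacet
 facet normal -0.620 0.771 0.148
  outer loop
   vertex 1.1 2.1 1.5
   vertex 2.1 2.1 5.7
   vertex 3.1 3.9 0.5
  endloop
 endfacet
 facet normal 0.826 0.361 -0.433
  outer loop
   vertex 4.5 2.5 2.0
   vertex 5.2 0.9 2.0
   vertex 3.1 3.9 0.5
  endloop
 endfacet
 facet normal 0.772 0.338 0.538
  outer loop
   vertex 4.5 2.5 2.0
   vertex 2.1 2.1 5.7
   vertex 5.2 0.9 2.0
  endloop
 endfacet
 facet normal 0.430 0.824 0.368
  outer loop
   vertex 4.5 2.5 2.0
   vertex 3.1 3.9 0.5
   vertex 2.1 2.1 5.7
  endloop
 endfacet
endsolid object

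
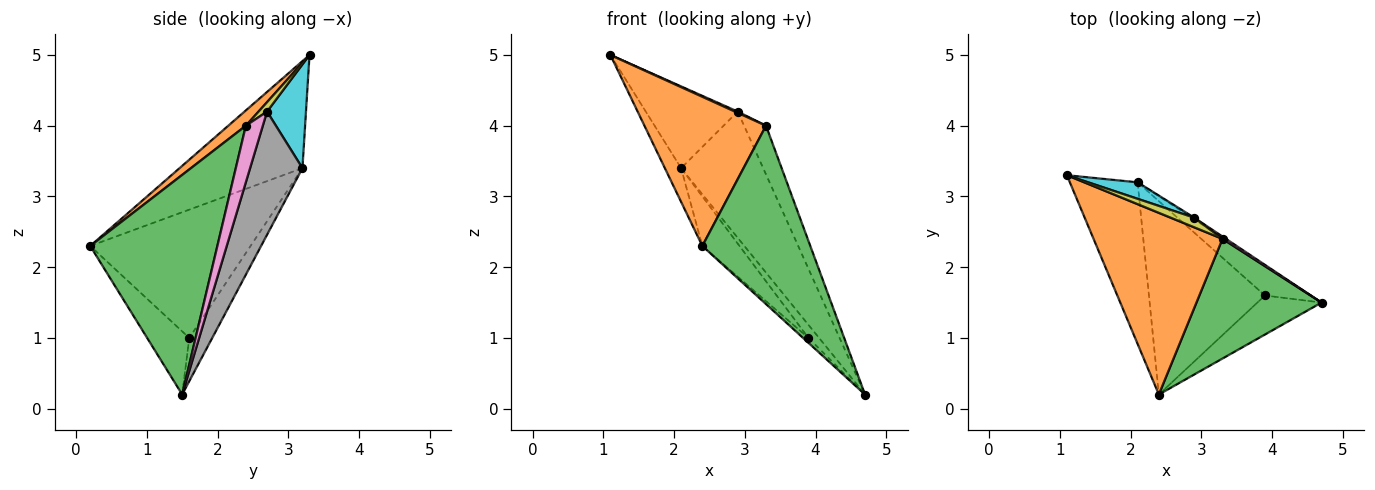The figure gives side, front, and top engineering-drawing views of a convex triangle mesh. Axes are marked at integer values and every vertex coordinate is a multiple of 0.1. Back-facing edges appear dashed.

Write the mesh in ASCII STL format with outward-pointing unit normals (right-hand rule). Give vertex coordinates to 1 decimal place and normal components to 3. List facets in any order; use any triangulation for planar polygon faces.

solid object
 facet normal -0.699 0.089 -0.710
  outer loop
   vertex 3.9 1.6 1.0
   vertex 4.7 1.5 0.2
   vertex 2.4 0.2 2.3
  endloop
 endfacet
 facet normal 0.091 -0.632 0.770
  outer loop
   vertex 3.3 2.4 4.0
   vertex 1.1 3.3 5.0
   vertex 2.4 0.2 2.3
  endloop
 endfacet
 facet normal 0.699 -0.594 0.398
  outer loop
   vertex 3.3 2.4 4.0
   vertex 2.4 0.2 2.3
   vertex 4.7 1.5 0.2
  endloop
 endfacet
 facet normal -0.655 0.302 -0.693
  outer loop
   vertex 2.1 3.2 3.4
   vertex 4.7 1.5 0.2
   vertex 3.9 1.6 1.0
  endloop
 endfacet
 facet normal -0.840 0.111 -0.532
  outer loop
   vertex 2.1 3.2 3.4
   vertex 2.4 0.2 2.3
   vertex 1.1 3.3 5.0
  endloop
 endfacet
 facet normal -0.731 0.169 -0.661
  outer loop
   vertex 2.1 3.2 3.4
   vertex 3.9 1.6 1.0
   vertex 2.4 0.2 2.3
  endloop
 endfacet
 facet normal 0.612 0.790 0.038
  outer loop
   vertex 2.9 2.7 4.2
   vertex 3.3 2.4 4.0
   vertex 4.7 1.5 0.2
  endloop
 endfacet
 facet normal 0.538 0.843 -0.011
  outer loop
   vertex 2.9 2.7 4.2
   vertex 4.7 1.5 0.2
   vertex 2.1 3.2 3.4
  endloop
 endfacet
 facet normal 0.369 -0.123 0.921
  outer loop
   vertex 2.9 2.7 4.2
   vertex 1.1 3.3 5.0
   vertex 3.3 2.4 4.0
  endloop
 endfacet
 facet normal 0.383 0.905 0.183
  outer loop
   vertex 2.9 2.7 4.2
   vertex 2.1 3.2 3.4
   vertex 1.1 3.3 5.0
  endloop
 endfacet
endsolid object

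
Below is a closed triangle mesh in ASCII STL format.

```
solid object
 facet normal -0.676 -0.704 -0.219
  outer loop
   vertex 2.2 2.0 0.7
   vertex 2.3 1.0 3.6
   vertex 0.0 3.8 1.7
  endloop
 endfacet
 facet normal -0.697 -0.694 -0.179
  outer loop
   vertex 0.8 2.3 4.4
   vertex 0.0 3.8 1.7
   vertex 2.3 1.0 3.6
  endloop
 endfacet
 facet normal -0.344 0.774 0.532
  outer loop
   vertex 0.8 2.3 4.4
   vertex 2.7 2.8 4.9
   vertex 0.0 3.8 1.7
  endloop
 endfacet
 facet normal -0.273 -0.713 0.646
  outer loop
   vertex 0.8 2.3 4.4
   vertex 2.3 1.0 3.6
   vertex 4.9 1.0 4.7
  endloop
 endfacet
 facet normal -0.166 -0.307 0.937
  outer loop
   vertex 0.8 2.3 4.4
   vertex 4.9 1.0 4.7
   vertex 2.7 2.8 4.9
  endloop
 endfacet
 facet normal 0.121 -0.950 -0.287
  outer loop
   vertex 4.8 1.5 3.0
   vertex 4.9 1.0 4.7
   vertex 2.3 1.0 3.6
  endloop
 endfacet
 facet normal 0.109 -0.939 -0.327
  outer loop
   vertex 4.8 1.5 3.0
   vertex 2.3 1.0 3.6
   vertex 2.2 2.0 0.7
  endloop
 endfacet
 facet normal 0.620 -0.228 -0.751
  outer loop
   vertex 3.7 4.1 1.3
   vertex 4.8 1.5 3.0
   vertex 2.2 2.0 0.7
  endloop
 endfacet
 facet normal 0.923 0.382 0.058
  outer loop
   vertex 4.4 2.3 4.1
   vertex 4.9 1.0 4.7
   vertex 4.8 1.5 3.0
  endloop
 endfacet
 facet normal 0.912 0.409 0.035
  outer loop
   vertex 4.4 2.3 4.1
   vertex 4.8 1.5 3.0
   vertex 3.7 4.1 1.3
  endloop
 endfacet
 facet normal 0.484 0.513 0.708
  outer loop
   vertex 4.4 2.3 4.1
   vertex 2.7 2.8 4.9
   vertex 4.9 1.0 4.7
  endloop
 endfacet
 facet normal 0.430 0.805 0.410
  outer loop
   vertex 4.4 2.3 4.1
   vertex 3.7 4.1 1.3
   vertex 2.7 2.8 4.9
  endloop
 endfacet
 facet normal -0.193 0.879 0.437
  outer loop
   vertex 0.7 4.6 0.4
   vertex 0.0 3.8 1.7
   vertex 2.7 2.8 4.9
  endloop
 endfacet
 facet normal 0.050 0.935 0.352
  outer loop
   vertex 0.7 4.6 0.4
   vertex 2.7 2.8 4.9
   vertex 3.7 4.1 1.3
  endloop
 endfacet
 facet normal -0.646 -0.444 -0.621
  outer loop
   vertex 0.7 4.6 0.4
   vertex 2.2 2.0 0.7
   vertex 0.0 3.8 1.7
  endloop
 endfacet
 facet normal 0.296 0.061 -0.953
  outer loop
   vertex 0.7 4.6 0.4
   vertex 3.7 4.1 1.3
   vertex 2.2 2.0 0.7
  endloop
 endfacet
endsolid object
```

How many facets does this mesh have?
16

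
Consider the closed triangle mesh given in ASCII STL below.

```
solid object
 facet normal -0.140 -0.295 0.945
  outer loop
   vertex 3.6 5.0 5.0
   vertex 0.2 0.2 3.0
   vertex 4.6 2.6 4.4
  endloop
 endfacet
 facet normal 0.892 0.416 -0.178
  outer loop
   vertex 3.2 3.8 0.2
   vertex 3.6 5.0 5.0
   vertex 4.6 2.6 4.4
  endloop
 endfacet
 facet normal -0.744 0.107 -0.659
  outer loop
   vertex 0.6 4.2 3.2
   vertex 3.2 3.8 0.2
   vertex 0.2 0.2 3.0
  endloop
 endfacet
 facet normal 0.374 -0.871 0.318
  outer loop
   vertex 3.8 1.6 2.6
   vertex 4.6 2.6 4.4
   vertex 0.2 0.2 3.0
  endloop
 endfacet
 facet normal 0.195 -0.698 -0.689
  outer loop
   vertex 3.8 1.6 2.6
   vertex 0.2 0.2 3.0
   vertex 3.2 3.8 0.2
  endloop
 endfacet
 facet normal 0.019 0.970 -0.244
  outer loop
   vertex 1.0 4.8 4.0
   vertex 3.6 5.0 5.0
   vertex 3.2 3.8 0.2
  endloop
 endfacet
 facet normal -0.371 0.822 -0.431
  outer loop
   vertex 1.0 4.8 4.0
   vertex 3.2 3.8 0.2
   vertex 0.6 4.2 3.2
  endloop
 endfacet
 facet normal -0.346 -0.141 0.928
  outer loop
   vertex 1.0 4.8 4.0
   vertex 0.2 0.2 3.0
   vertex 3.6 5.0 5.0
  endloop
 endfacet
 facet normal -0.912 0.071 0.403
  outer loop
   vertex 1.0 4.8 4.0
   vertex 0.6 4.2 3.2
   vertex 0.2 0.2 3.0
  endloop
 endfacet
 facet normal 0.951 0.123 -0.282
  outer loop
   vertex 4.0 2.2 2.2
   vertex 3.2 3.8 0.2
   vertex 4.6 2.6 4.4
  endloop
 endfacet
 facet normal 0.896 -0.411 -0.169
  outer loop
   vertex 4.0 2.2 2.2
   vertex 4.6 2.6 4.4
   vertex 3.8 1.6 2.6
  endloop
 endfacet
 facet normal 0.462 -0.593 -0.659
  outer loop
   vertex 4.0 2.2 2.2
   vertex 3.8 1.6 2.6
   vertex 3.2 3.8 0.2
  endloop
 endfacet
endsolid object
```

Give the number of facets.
12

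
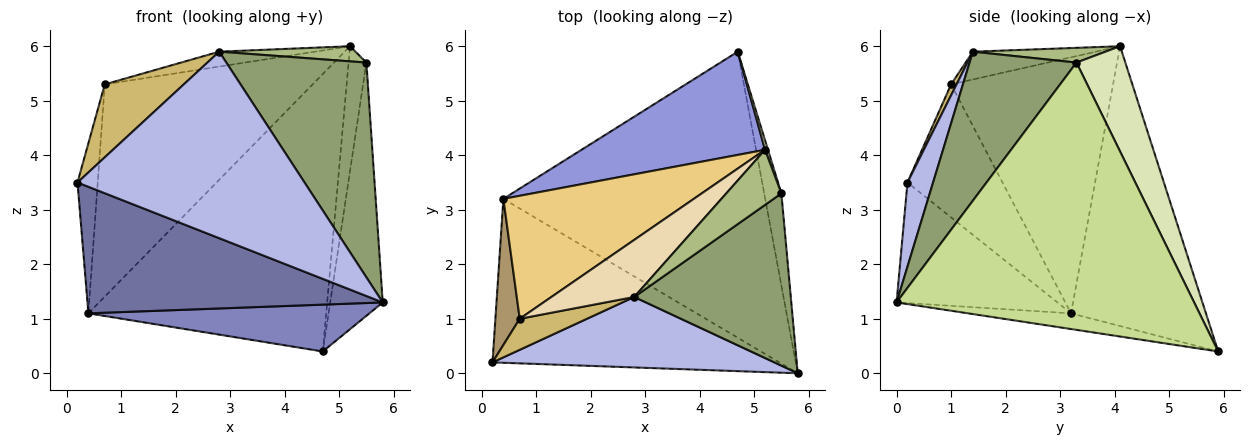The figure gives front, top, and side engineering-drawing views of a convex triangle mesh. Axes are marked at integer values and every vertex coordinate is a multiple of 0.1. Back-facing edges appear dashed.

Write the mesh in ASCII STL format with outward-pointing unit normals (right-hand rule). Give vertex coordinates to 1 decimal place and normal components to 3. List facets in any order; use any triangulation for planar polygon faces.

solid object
 facet normal -0.316 -0.580 -0.751
  outer loop
   vertex 0.4 3.2 1.1
   vertex 5.8 0.0 1.3
   vertex 0.2 0.2 3.5
  endloop
 endfacet
 facet normal -0.059 -0.161 -0.985
  outer loop
   vertex 0.4 3.2 1.1
   vertex 4.7 5.9 0.4
   vertex 5.8 0.0 1.3
  endloop
 endfacet
 facet normal -0.469 0.828 0.308
  outer loop
   vertex 0.4 3.2 1.1
   vertex 5.2 4.1 6.0
   vertex 4.7 5.9 0.4
  endloop
 endfacet
 facet normal 0.105 -0.930 0.352
  outer loop
   vertex 2.8 1.4 5.9
   vertex 0.2 0.2 3.5
   vertex 5.8 0.0 1.3
  endloop
 endfacet
 facet normal 0.512 -0.670 0.538
  outer loop
   vertex 5.5 3.3 5.7
   vertex 2.8 1.4 5.9
   vertex 5.8 0.0 1.3
  endloop
 endfacet
 facet normal 0.250 -0.257 0.934
  outer loop
   vertex 5.5 3.3 5.7
   vertex 5.2 4.1 6.0
   vertex 2.8 1.4 5.9
  endloop
 endfacet
 facet normal 0.983 0.174 -0.063
  outer loop
   vertex 5.5 3.3 5.7
   vertex 5.8 0.0 1.3
   vertex 4.7 5.9 0.4
  endloop
 endfacet
 facet normal 0.939 0.342 0.026
  outer loop
   vertex 5.5 3.3 5.7
   vertex 4.7 5.9 0.4
   vertex 5.2 4.1 6.0
  endloop
 endfacet
 facet normal -0.963 0.205 0.176
  outer loop
   vertex 0.7 1.0 5.3
   vertex 0.4 3.2 1.1
   vertex 0.2 0.2 3.5
  endloop
 endfacet
 facet normal 0.063 -0.918 0.391
  outer loop
   vertex 0.7 1.0 5.3
   vertex 0.2 0.2 3.5
   vertex 2.8 1.4 5.9
  endloop
 endfacet
 facet normal -0.559 0.717 0.416
  outer loop
   vertex 0.7 1.0 5.3
   vertex 5.2 4.1 6.0
   vertex 0.4 3.2 1.1
  endloop
 endfacet
 facet normal -0.309 0.240 0.920
  outer loop
   vertex 0.7 1.0 5.3
   vertex 2.8 1.4 5.9
   vertex 5.2 4.1 6.0
  endloop
 endfacet
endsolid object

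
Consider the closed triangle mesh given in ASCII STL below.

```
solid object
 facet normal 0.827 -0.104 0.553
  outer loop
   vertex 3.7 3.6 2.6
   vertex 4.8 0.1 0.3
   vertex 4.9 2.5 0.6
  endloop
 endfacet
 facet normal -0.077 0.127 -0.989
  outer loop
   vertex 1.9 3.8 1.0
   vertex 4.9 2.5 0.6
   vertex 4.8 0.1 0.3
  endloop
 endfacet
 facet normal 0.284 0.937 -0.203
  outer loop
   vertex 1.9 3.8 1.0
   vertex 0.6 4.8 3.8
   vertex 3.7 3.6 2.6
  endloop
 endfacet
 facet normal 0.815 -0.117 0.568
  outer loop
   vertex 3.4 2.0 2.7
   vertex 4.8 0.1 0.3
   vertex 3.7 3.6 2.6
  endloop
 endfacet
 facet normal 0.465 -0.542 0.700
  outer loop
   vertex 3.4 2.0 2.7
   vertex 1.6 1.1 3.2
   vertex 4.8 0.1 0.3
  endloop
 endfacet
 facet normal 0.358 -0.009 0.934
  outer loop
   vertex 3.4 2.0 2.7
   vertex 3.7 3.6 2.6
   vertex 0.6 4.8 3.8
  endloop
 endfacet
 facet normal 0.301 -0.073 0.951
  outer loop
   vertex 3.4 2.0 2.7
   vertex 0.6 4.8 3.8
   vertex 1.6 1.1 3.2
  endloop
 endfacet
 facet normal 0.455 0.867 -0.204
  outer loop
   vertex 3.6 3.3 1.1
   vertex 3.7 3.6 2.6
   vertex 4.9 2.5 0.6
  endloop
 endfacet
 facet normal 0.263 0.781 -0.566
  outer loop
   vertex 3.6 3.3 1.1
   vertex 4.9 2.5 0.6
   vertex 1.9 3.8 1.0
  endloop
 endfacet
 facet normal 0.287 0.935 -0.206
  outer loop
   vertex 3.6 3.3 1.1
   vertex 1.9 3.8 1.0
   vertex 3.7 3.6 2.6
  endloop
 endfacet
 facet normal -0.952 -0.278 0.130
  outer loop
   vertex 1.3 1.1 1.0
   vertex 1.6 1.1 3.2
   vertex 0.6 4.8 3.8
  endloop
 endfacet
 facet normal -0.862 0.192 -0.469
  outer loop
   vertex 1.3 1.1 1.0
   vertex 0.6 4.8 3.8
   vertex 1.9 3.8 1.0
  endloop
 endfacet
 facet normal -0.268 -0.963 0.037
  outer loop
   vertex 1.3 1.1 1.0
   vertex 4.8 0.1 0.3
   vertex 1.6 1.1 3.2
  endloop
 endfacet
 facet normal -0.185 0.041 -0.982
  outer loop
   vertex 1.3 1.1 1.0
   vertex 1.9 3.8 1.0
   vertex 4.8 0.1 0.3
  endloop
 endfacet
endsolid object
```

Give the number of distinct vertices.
9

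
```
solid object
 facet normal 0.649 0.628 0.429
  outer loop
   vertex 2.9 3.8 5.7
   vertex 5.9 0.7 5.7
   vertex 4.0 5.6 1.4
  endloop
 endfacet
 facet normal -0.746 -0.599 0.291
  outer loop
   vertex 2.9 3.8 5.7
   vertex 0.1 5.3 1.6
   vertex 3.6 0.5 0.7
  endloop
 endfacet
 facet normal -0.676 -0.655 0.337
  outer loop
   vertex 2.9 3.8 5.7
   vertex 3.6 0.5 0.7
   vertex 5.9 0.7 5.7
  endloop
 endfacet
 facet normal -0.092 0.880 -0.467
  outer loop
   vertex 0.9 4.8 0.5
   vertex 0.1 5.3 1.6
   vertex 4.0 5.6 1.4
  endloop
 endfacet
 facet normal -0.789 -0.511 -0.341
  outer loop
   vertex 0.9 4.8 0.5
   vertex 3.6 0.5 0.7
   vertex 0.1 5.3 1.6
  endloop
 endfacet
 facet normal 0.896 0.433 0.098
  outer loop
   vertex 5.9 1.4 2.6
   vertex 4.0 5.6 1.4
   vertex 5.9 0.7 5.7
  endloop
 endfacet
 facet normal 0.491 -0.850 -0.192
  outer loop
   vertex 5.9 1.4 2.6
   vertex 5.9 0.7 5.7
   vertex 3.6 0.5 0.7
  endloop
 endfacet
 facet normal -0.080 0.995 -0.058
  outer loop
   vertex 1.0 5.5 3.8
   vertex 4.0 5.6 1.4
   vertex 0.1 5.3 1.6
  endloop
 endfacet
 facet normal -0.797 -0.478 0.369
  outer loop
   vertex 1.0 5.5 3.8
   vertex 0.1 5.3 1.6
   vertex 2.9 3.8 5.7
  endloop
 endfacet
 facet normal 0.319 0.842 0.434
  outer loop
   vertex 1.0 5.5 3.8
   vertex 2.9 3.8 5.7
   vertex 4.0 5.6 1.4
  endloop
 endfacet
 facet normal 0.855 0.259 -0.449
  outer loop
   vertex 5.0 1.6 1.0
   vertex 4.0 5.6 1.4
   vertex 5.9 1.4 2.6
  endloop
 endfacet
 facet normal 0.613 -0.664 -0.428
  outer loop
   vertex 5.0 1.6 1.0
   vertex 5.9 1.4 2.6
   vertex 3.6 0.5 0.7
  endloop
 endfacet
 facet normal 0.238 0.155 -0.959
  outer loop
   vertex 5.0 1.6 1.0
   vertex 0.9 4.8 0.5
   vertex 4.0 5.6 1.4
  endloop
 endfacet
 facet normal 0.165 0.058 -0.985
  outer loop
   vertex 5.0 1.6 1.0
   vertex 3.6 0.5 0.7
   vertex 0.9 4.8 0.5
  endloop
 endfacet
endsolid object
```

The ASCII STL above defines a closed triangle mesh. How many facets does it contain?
14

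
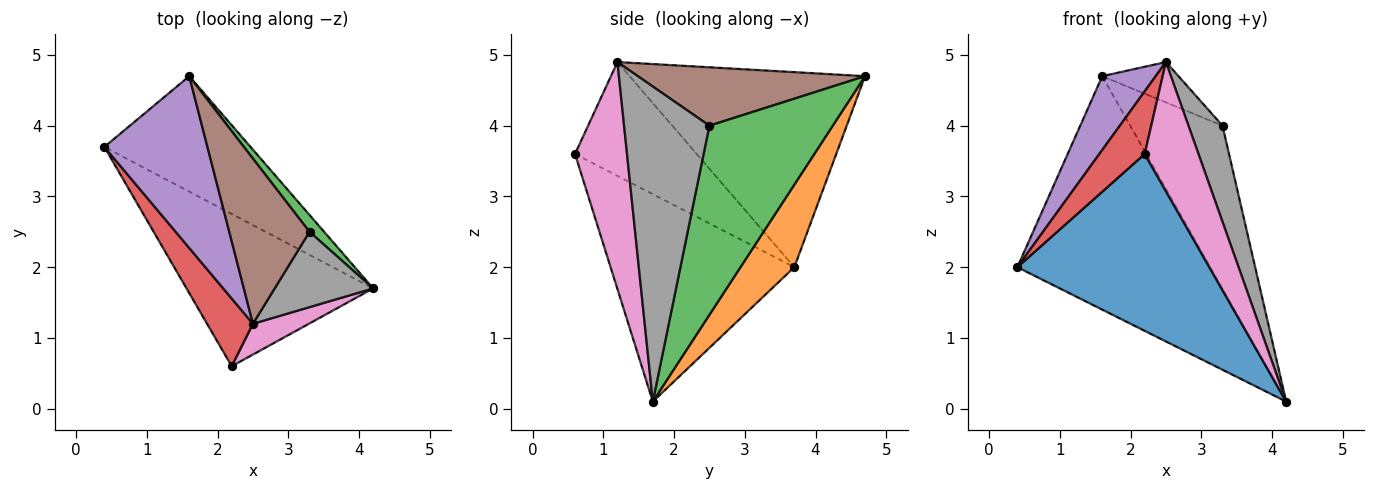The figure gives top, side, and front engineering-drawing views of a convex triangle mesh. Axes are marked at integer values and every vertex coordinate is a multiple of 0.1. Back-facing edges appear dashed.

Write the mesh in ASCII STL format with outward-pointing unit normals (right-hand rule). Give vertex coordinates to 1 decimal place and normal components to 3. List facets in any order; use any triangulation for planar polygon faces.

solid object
 facet normal -0.587 -0.613 -0.528
  outer loop
   vertex 2.2 0.6 3.6
   vertex 0.4 3.7 2.0
   vertex 4.2 1.7 0.1
  endloop
 endfacet
 facet normal 0.243 0.870 -0.430
  outer loop
   vertex 1.6 4.7 4.7
   vertex 4.2 1.7 0.1
   vertex 0.4 3.7 2.0
  endloop
 endfacet
 facet normal 0.799 0.598 0.062
  outer loop
   vertex 3.3 2.5 4.0
   vertex 4.2 1.7 0.1
   vertex 1.6 4.7 4.7
  endloop
 endfacet
 facet normal -0.877 -0.327 0.353
  outer loop
   vertex 2.5 1.2 4.9
   vertex 0.4 3.7 2.0
   vertex 2.2 0.6 3.6
  endloop
 endfacet
 facet normal -0.867 -0.197 0.458
  outer loop
   vertex 2.5 1.2 4.9
   vertex 1.6 4.7 4.7
   vertex 0.4 3.7 2.0
  endloop
 endfacet
 facet normal 0.577 0.194 0.793
  outer loop
   vertex 2.5 1.2 4.9
   vertex 3.3 2.5 4.0
   vertex 1.6 4.7 4.7
  endloop
 endfacet
 facet normal 0.685 -0.709 0.169
  outer loop
   vertex 2.5 1.2 4.9
   vertex 2.2 0.6 3.6
   vertex 4.2 1.7 0.1
  endloop
 endfacet
 facet normal 0.892 -0.356 0.279
  outer loop
   vertex 2.5 1.2 4.9
   vertex 4.2 1.7 0.1
   vertex 3.3 2.5 4.0
  endloop
 endfacet
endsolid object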